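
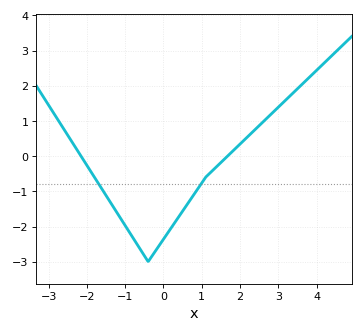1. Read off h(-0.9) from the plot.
-2.14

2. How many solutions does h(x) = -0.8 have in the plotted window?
2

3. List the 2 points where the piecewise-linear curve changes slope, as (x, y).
(-0.4, -3); (1.1, -0.6)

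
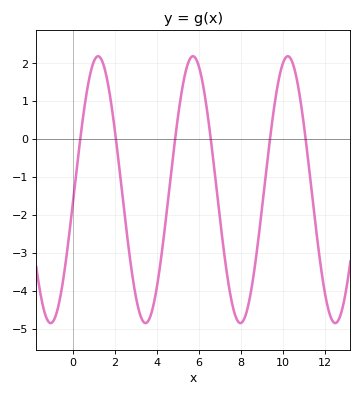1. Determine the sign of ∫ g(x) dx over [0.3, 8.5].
negative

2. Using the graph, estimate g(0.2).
-0.7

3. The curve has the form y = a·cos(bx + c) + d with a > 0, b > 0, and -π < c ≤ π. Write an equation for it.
y = 3.52cos(1.4x - 1.7) - 1.33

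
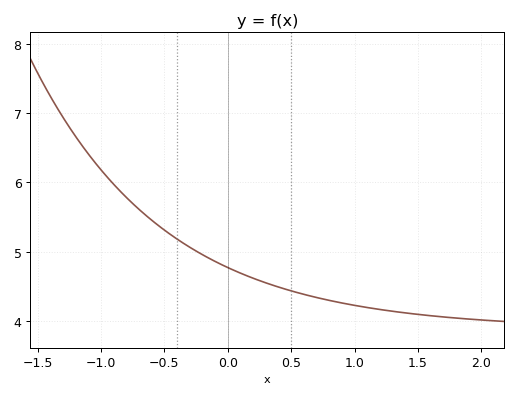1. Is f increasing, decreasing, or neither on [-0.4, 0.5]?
decreasing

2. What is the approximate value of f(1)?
4.2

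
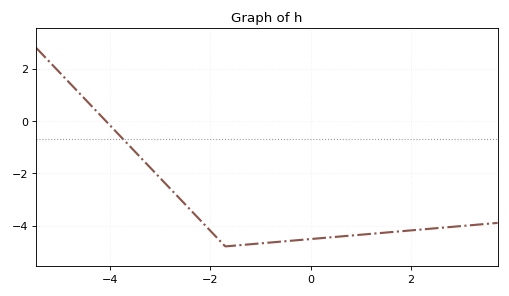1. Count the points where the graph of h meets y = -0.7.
1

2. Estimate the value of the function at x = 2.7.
-4.07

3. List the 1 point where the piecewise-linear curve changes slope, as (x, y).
(-1.7, -4.8)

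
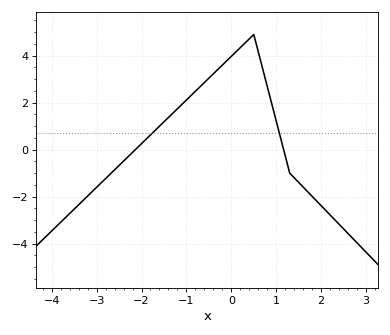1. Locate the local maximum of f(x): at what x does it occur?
0.499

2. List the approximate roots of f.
-2.14, 1.16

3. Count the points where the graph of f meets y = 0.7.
2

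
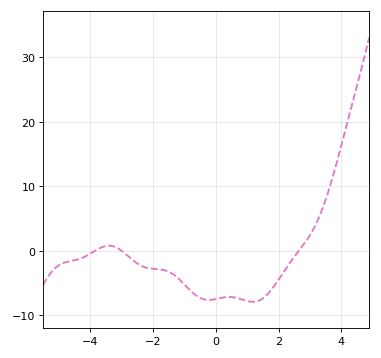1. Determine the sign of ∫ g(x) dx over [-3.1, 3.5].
negative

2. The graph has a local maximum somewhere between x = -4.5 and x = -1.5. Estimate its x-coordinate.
-3.41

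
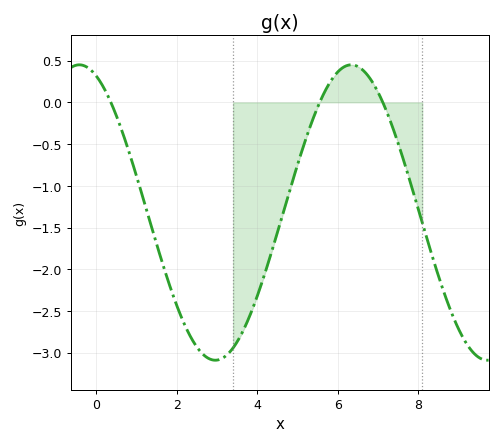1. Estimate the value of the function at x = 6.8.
0.288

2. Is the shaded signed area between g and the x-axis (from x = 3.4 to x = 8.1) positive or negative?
negative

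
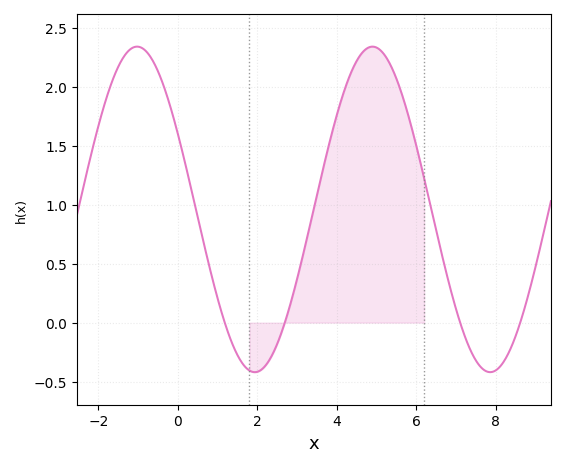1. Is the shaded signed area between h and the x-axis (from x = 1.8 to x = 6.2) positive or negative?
positive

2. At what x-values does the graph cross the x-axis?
1.2, 2.6, 7.2, 8.6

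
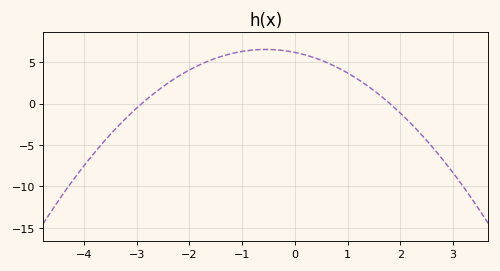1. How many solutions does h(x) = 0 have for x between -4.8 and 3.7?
2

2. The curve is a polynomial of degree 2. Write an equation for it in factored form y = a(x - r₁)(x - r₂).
y = -1.18(x + 2.9)(x - 1.8)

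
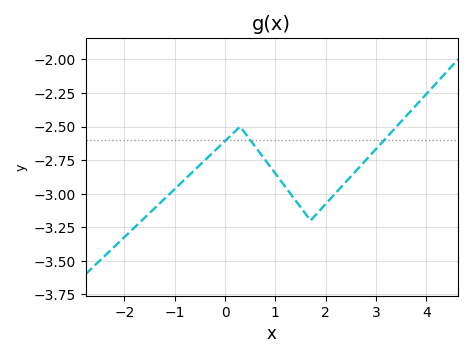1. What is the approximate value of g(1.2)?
-2.96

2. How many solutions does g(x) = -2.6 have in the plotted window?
3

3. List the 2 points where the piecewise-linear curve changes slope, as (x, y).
(0.3, -2.5); (1.7, -3.2)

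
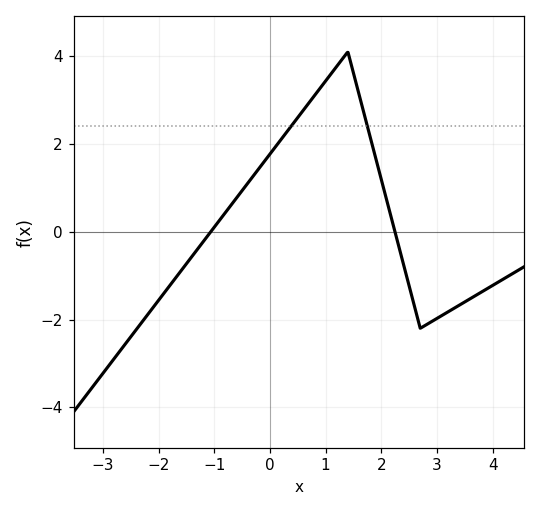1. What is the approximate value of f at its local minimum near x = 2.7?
-2.2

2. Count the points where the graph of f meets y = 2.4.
2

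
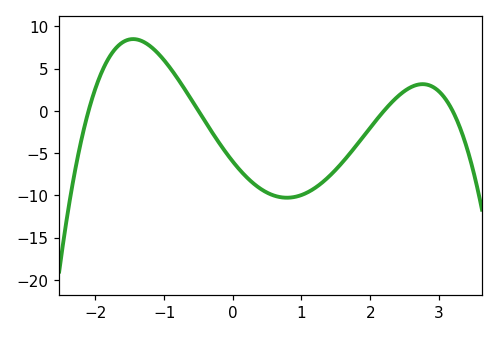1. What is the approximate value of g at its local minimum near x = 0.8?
-10.3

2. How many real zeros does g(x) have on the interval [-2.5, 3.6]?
4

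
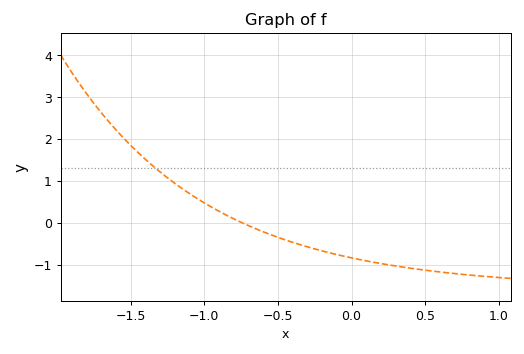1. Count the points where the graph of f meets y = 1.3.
1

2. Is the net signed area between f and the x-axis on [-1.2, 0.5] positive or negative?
negative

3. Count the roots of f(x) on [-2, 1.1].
1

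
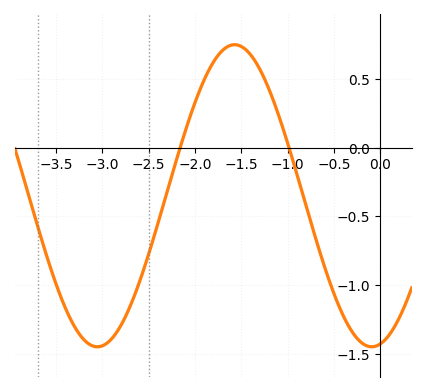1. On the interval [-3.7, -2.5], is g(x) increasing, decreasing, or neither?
neither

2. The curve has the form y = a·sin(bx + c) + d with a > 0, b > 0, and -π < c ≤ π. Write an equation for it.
y = 1.1sin(2.1x - 1.4) - 0.35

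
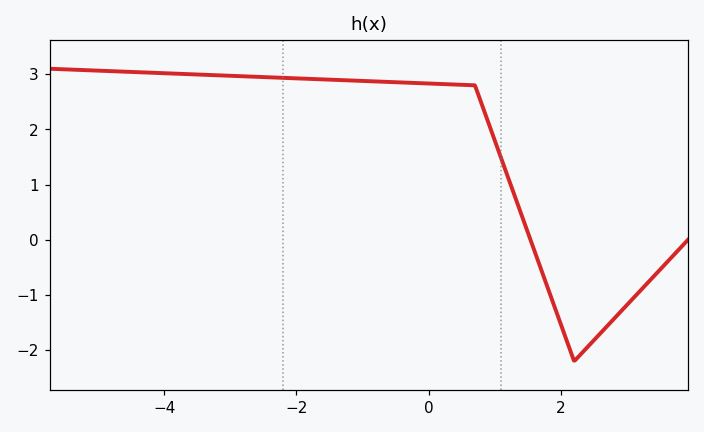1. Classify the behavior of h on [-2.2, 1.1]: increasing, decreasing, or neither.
decreasing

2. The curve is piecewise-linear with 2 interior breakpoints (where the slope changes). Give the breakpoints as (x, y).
(0.7, 2.8); (2.2, -2.2)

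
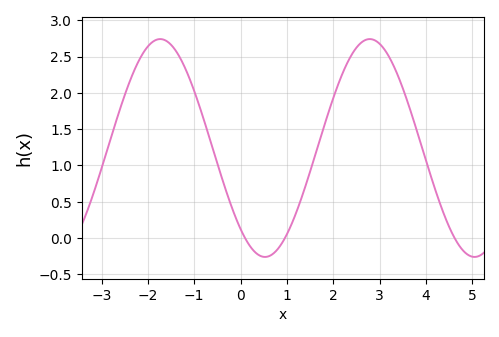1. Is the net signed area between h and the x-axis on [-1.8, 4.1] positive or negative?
positive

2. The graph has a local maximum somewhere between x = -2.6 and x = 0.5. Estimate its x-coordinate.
-1.73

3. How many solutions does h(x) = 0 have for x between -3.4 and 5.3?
3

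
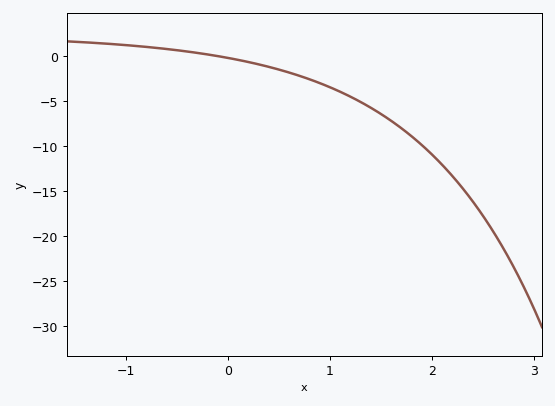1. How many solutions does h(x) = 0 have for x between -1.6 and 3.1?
1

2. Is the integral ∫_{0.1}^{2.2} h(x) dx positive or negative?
negative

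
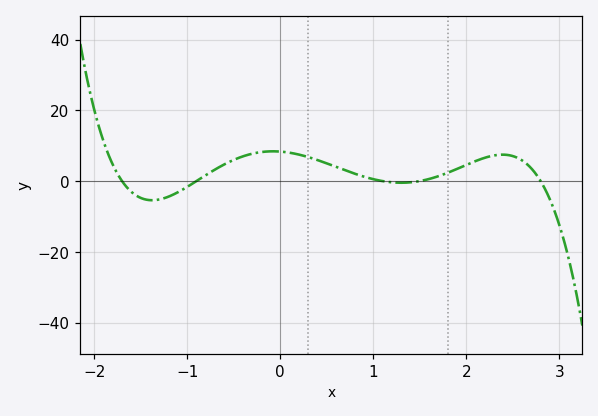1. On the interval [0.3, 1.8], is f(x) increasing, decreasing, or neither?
neither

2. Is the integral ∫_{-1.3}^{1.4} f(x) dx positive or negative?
positive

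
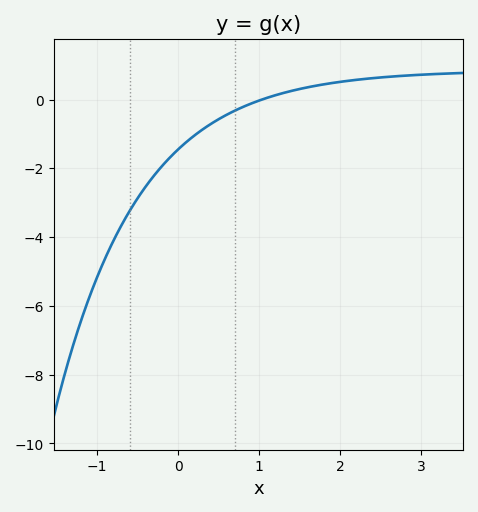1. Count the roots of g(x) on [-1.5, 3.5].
1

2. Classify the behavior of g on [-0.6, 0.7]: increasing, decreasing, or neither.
increasing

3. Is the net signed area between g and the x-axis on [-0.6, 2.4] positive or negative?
negative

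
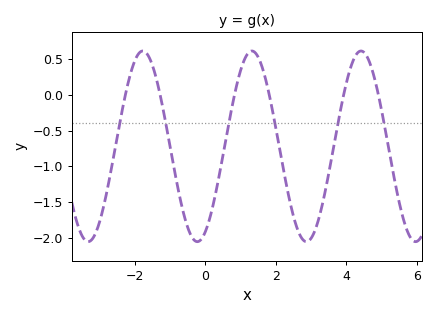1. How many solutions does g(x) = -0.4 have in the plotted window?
6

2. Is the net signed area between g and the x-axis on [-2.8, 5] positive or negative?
negative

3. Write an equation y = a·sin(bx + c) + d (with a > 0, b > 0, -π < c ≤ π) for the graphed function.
y = 1.33sin(2x - 1.1) - 0.72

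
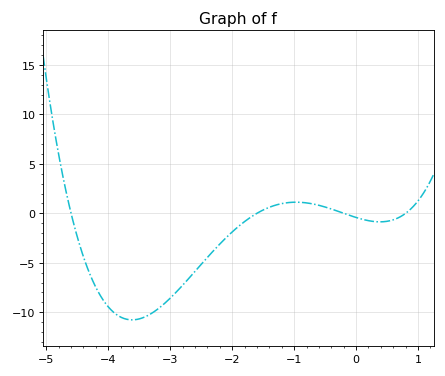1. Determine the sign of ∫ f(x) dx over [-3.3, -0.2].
negative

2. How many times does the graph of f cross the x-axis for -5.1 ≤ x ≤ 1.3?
4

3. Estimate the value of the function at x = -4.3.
-6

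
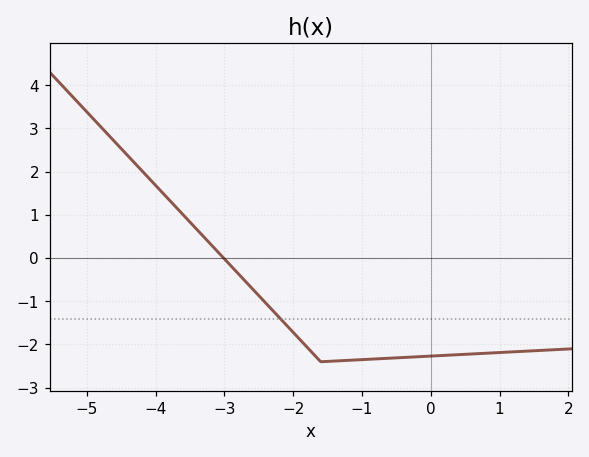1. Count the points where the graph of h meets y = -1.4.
1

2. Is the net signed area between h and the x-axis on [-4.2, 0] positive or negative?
negative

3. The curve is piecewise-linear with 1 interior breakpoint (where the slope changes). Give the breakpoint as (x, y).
(-1.6, -2.4)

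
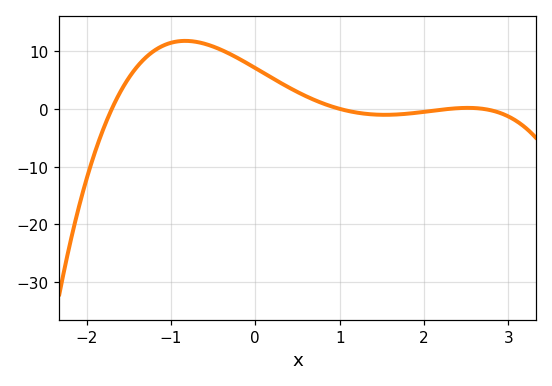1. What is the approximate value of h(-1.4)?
7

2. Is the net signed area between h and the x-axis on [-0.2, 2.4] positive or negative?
positive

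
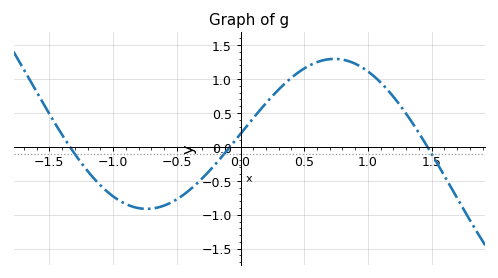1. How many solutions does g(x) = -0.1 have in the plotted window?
3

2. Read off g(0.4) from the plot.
1.02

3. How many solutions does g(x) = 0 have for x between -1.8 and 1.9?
3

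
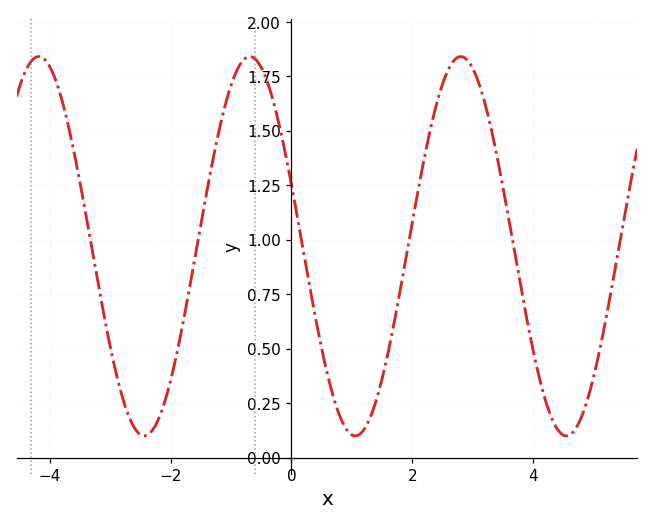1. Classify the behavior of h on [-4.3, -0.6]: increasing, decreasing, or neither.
neither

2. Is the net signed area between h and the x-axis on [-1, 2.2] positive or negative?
positive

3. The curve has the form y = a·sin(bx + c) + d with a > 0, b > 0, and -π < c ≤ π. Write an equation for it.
y = 0.87sin(1.8x + 2.8) + 0.97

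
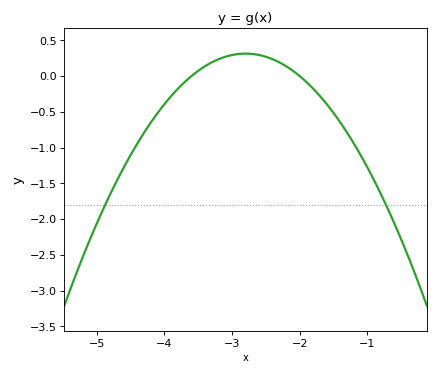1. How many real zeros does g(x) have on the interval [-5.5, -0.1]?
2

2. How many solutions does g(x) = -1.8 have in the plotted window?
2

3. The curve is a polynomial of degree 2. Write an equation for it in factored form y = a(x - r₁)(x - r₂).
y = -0.49(x + 3.6)(x + 2)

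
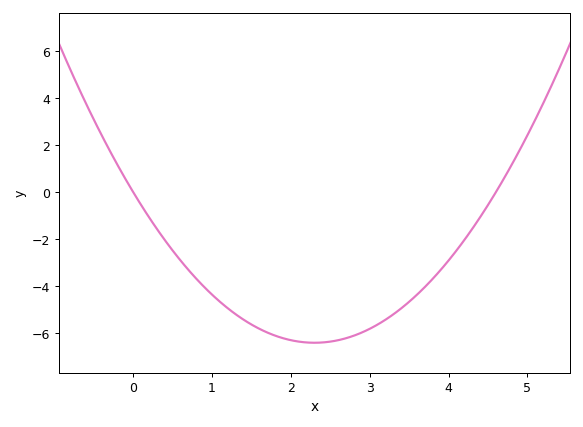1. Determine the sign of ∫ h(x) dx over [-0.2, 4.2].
negative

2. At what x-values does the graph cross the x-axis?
0, 4.6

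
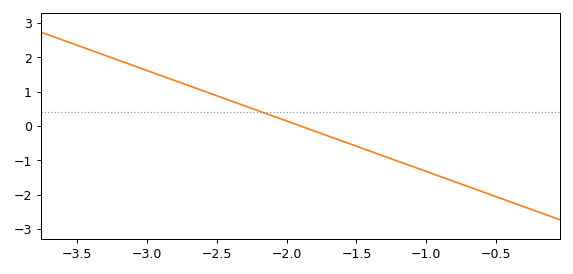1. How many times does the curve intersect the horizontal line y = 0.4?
1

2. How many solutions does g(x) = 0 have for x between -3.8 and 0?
1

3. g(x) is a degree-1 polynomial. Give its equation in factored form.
y = -1.47(x + 1.9)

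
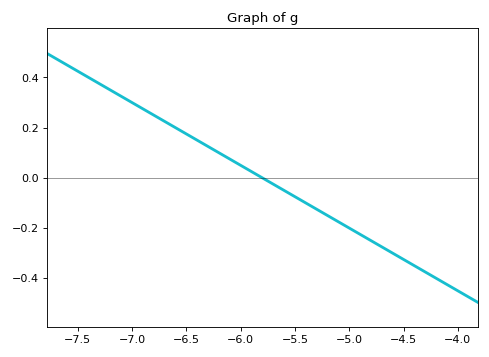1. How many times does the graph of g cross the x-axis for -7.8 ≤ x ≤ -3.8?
1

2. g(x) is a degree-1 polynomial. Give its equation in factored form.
y = -0.25(x + 5.8)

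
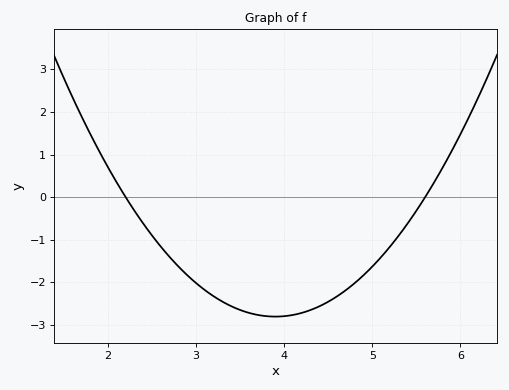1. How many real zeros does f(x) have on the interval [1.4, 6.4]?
2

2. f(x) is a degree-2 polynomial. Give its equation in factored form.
y = 0.97(x - 2.2)(x - 5.6)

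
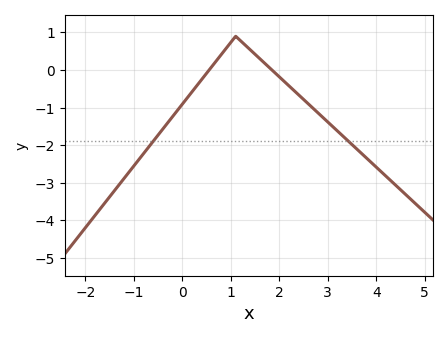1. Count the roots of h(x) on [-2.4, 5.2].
2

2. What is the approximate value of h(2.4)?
-0.663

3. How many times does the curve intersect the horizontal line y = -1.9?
2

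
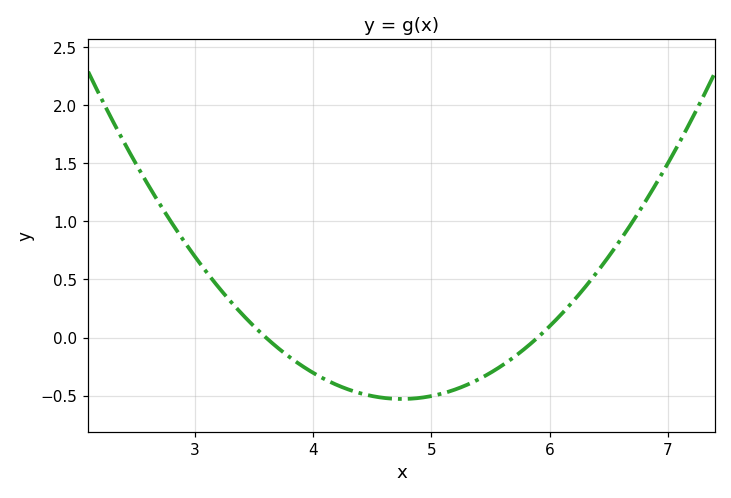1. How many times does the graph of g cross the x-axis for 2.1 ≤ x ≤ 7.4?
2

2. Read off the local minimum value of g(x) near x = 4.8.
-0.55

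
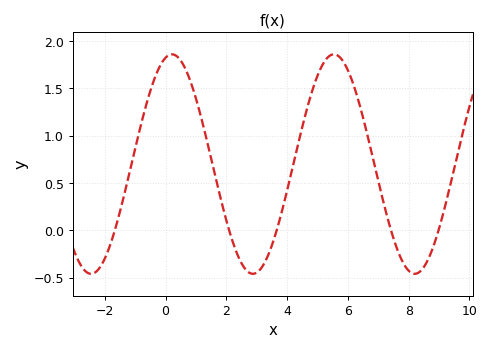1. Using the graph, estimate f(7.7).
-0.264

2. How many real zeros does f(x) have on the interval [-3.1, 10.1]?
5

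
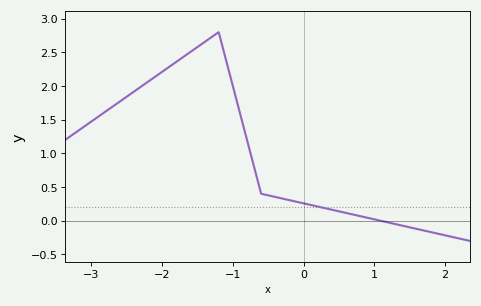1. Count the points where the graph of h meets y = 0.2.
1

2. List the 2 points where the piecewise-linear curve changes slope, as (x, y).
(-1.2, 2.8); (-0.6, 0.4)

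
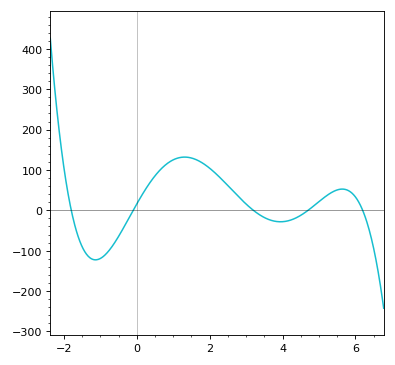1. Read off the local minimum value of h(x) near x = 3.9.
-28.3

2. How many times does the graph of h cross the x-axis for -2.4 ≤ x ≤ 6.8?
5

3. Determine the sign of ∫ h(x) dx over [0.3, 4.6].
positive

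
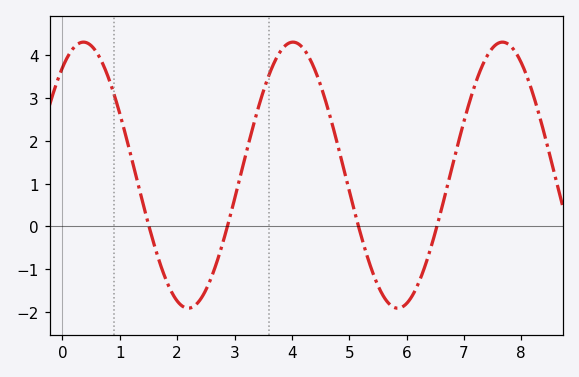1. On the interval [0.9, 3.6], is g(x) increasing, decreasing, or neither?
neither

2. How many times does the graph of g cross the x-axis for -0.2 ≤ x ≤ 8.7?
4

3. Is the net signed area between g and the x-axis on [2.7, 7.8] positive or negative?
positive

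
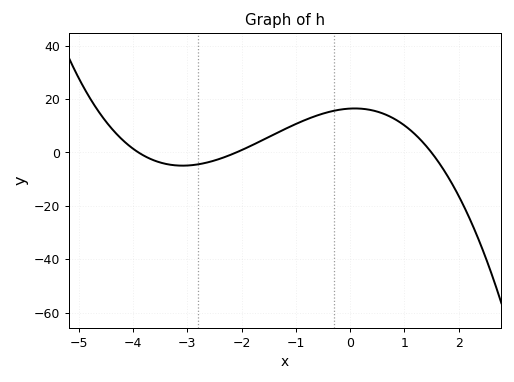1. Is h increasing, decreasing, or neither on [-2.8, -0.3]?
increasing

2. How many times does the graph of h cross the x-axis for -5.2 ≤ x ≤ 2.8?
3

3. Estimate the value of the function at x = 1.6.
-2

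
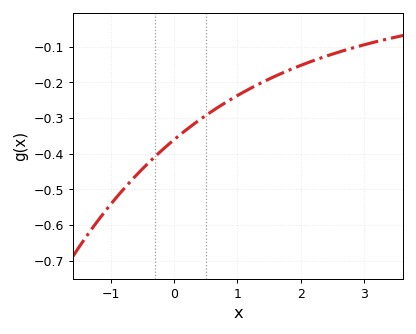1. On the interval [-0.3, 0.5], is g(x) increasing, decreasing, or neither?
increasing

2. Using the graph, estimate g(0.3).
-0.32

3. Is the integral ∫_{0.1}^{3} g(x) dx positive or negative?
negative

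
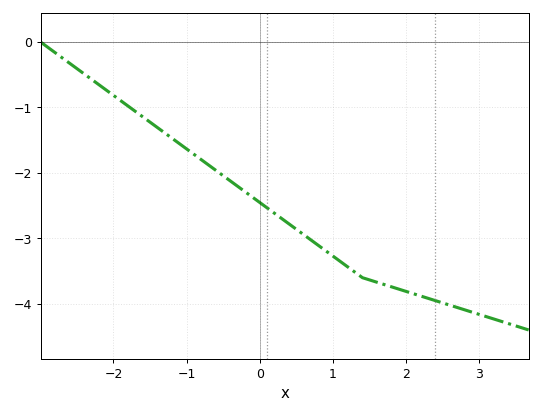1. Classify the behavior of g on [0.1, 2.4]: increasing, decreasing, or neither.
decreasing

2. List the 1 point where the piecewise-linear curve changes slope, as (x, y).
(1.4, -3.6)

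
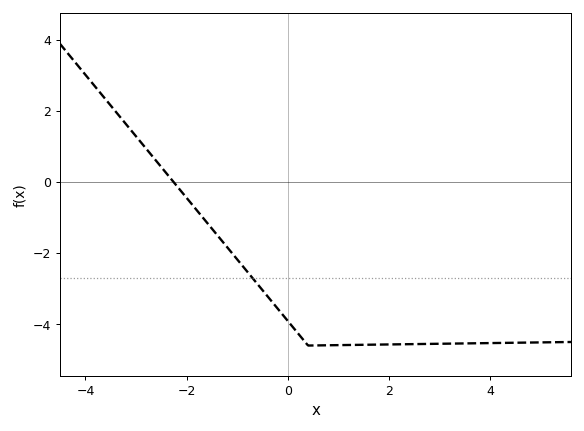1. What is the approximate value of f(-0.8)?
-2.52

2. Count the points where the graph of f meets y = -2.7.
1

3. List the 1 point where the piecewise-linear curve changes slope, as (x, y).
(0.4, -4.6)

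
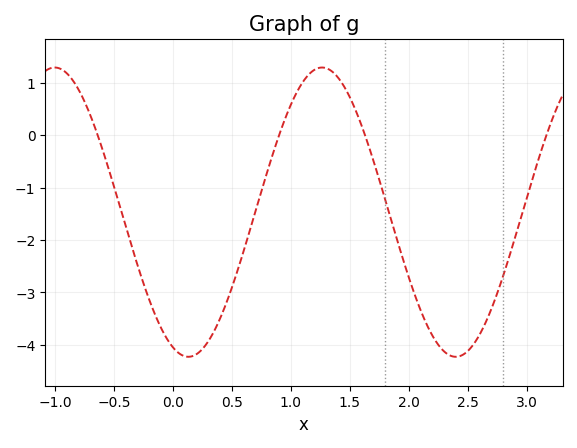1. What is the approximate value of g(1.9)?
-2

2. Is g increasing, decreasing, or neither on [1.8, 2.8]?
neither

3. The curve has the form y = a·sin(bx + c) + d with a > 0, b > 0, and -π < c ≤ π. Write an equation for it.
y = 2.76sin(2.8x - 1.9) - 1.47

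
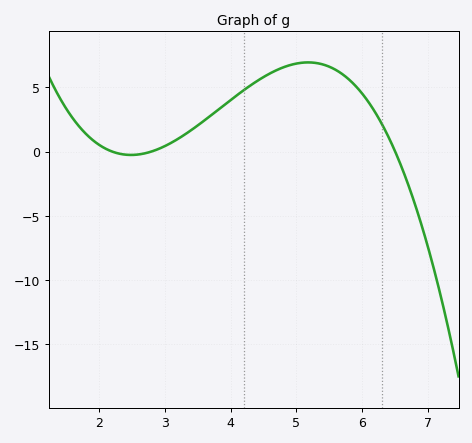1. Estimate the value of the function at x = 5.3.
7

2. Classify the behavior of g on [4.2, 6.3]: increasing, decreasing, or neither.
neither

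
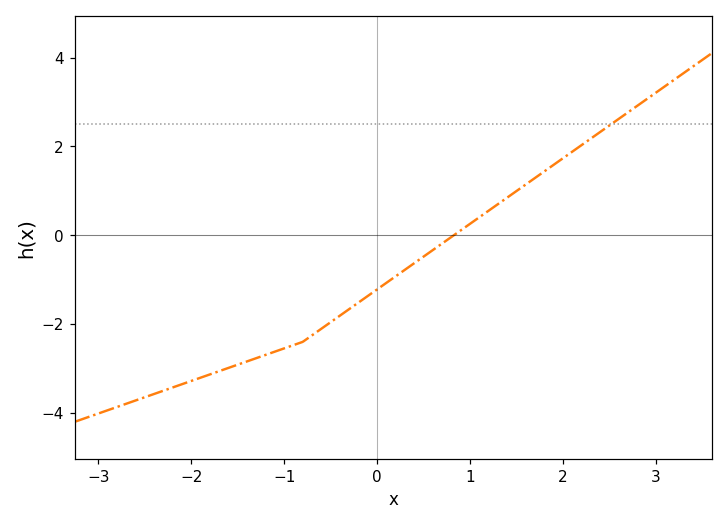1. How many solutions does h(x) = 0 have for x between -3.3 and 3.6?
1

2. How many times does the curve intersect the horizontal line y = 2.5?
1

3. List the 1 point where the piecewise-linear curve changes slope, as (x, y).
(-0.8, -2.4)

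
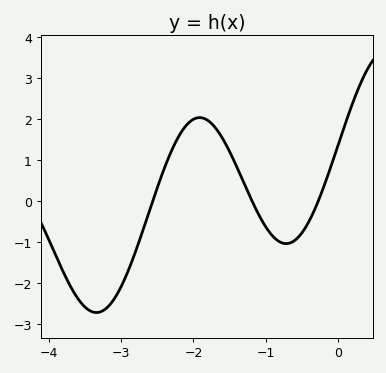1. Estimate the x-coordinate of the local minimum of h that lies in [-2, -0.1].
-0.7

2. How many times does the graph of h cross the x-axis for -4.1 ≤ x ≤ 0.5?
3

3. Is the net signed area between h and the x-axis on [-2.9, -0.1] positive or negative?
positive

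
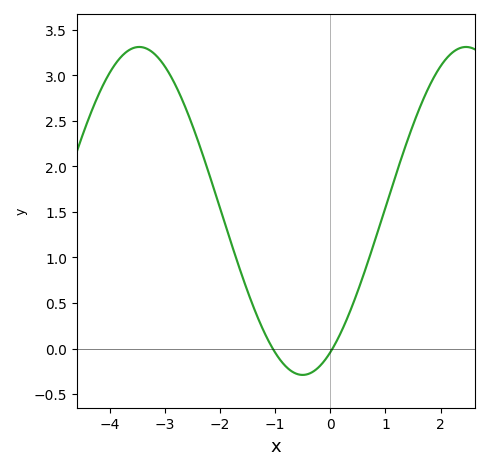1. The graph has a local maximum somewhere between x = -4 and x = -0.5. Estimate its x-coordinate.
-3.5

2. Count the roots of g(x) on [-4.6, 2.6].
2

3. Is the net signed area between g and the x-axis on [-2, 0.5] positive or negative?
positive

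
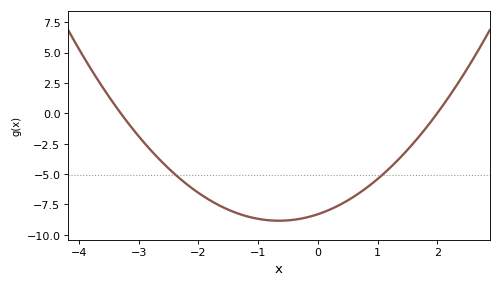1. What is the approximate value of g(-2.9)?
-2.47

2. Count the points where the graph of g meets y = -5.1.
2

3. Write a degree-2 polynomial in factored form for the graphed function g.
y = 1.26(x + 3.3)(x - 2)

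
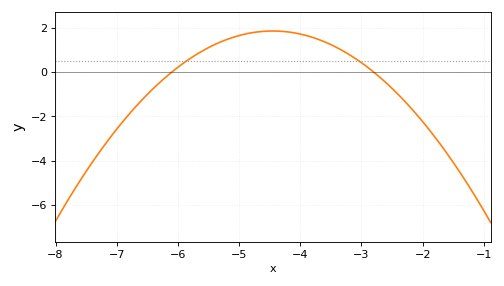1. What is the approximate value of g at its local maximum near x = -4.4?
1.85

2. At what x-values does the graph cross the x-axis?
-6.1, -2.8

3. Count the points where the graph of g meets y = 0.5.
2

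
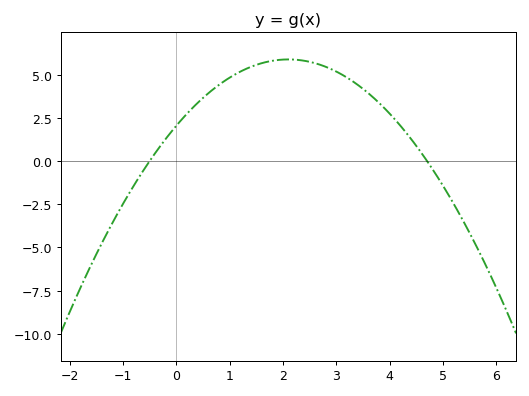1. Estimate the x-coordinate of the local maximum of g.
2.1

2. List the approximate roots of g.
-0.5, 4.7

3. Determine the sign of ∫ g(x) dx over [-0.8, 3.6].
positive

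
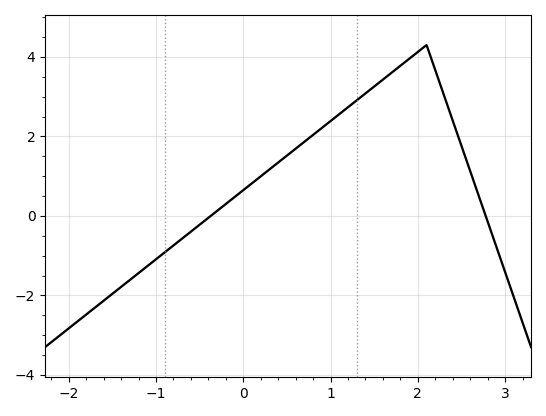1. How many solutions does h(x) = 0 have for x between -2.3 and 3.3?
2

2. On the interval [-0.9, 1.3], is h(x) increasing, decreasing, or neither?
increasing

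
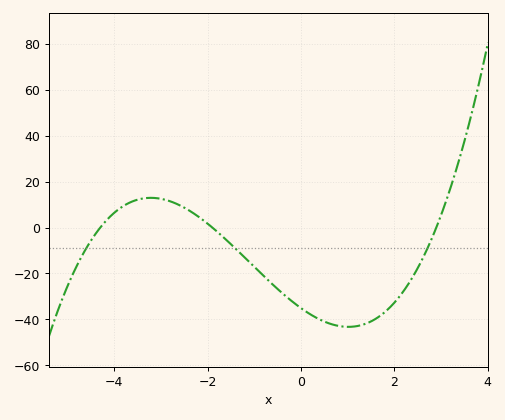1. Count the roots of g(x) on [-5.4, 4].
3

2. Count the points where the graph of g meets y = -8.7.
3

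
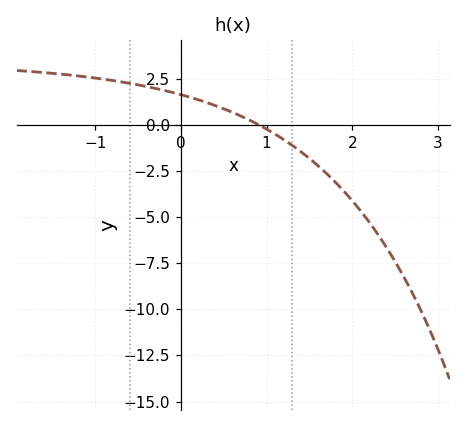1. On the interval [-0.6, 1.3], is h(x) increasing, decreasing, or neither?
decreasing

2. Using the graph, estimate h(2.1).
-4.6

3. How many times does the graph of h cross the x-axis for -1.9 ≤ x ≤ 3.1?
1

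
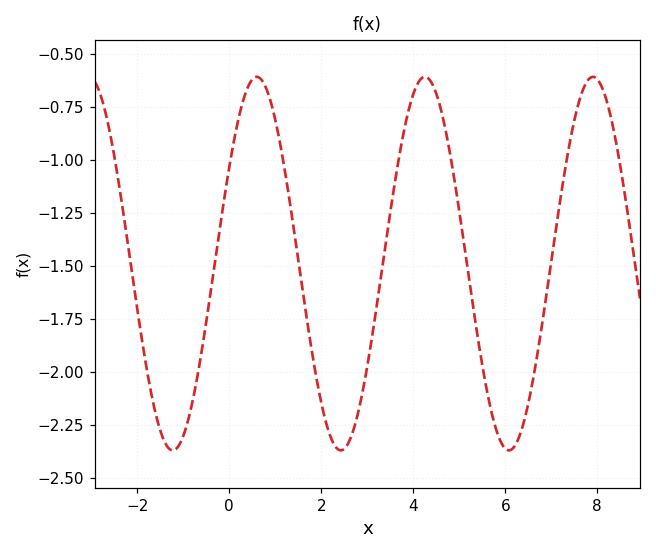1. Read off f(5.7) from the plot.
-2.2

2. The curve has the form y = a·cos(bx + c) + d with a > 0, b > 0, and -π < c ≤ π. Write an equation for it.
y = 0.88cos(1.7x - 1) - 1.49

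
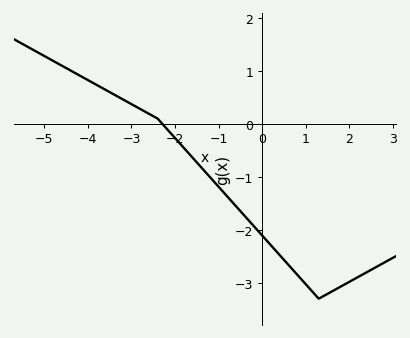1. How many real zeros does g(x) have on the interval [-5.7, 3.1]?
1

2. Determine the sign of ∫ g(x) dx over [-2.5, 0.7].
negative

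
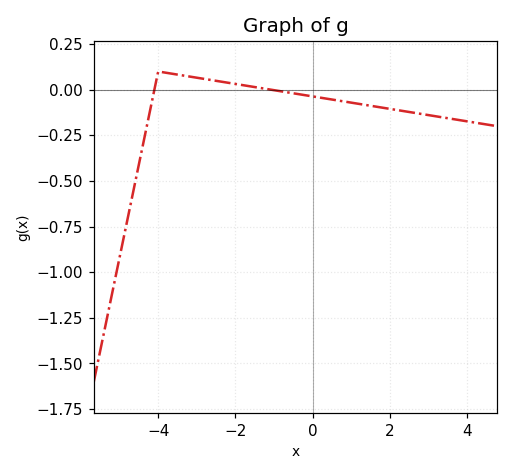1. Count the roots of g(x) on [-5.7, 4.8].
2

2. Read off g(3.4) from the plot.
-0.16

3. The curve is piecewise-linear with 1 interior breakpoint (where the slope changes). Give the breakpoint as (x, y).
(-4, 0.1)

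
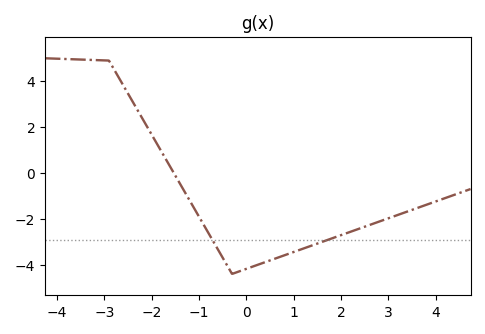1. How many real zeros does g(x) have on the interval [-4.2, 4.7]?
1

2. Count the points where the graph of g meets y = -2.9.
2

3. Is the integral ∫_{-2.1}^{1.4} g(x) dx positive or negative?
negative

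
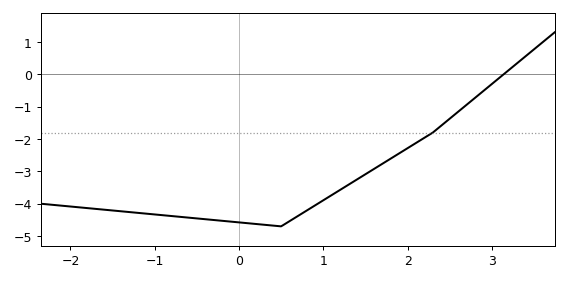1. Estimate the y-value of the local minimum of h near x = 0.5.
-4.7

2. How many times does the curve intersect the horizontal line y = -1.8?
1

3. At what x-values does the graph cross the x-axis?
3.14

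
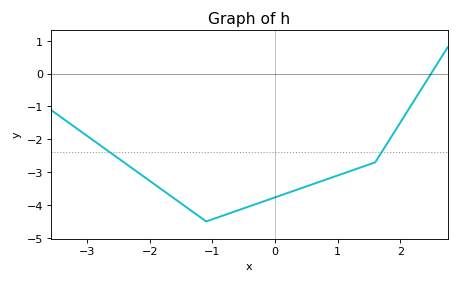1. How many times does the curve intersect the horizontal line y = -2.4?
2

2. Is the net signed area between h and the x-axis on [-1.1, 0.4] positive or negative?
negative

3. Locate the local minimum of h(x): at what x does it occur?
-1.1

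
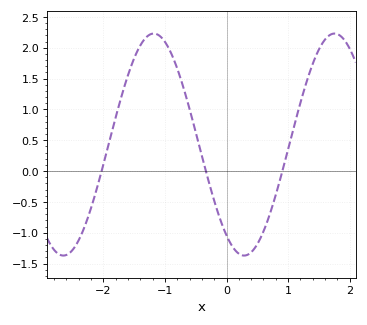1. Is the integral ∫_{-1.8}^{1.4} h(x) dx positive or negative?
positive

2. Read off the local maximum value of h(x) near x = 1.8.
2.23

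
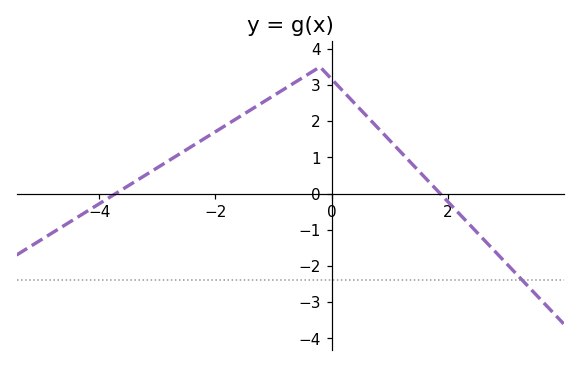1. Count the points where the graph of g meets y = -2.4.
1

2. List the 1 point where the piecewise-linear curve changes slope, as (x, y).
(-0.2, 3.5)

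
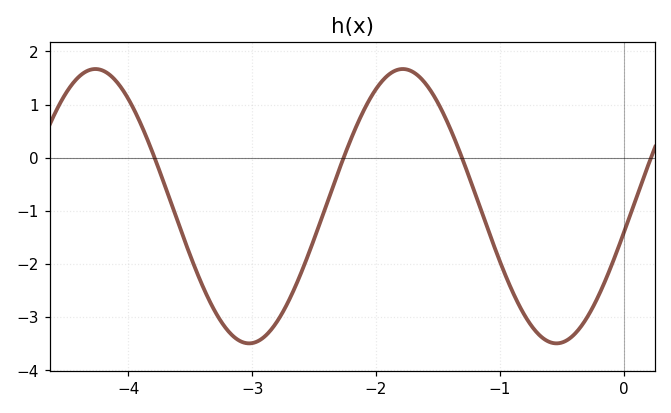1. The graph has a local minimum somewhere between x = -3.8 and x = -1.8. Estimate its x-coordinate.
-3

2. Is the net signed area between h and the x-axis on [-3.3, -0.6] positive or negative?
negative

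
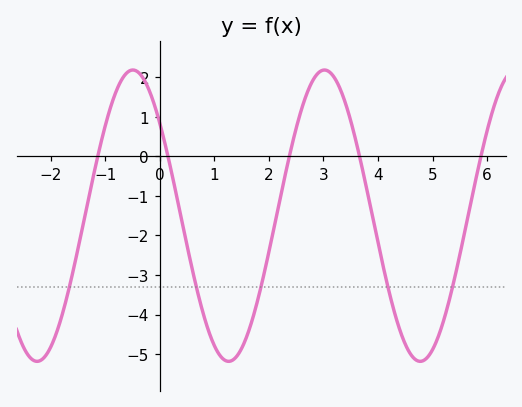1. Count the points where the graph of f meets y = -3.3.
5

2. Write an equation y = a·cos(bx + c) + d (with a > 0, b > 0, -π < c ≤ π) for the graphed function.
y = 3.68cos(1.79x + 0.882) - 1.5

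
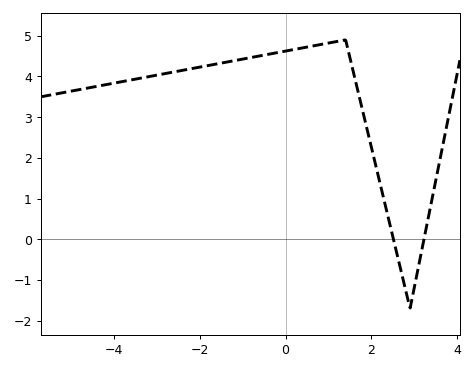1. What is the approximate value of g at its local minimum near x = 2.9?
-1.69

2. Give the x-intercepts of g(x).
2.51, 3.22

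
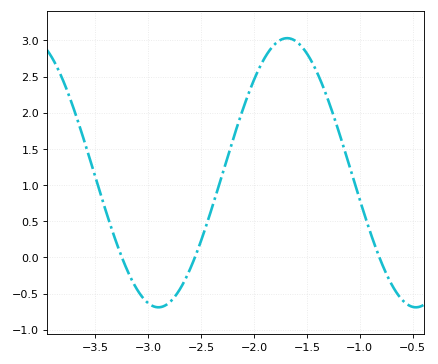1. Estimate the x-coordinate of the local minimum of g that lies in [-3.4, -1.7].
-2.9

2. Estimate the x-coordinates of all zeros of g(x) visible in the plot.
-3.25, -2.56, -0.814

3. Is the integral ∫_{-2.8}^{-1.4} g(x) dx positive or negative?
positive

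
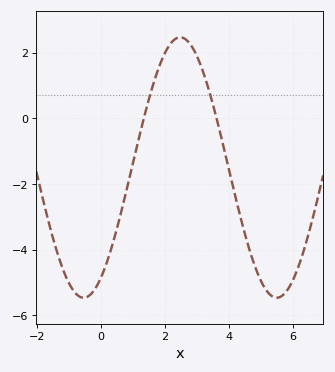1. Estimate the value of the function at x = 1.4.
0.2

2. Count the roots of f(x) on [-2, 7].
2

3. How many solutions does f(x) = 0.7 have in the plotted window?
2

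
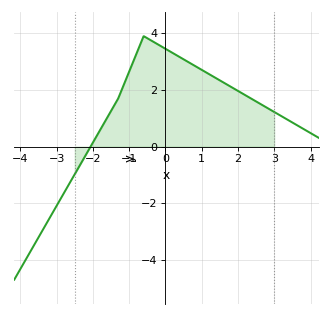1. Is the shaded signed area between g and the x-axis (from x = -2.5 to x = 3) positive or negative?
positive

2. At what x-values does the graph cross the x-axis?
-2.06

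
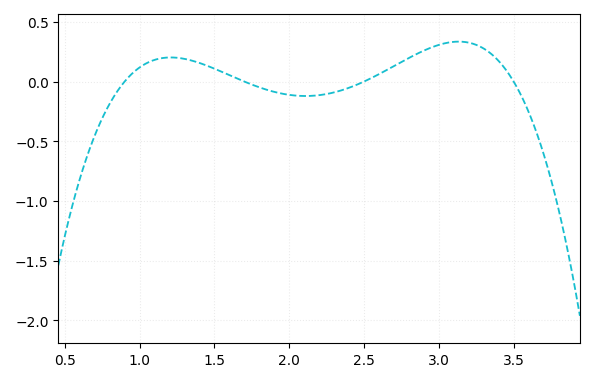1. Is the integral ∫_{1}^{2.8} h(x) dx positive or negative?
positive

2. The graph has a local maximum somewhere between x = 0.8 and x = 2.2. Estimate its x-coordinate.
1.2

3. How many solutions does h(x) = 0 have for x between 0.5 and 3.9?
4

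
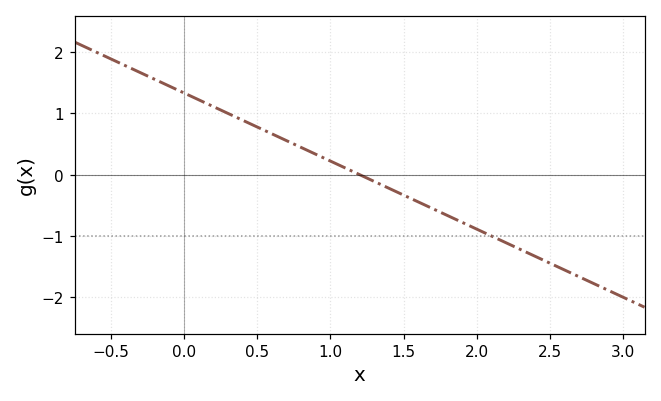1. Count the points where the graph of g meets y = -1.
1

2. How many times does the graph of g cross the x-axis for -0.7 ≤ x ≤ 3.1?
1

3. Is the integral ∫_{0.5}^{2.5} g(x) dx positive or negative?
negative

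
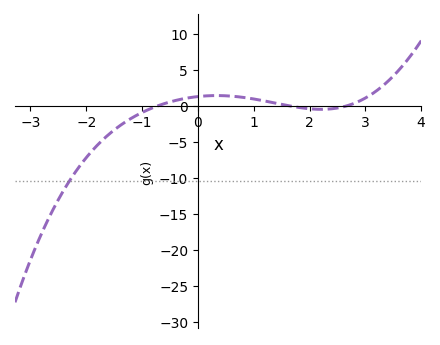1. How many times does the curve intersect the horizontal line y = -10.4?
1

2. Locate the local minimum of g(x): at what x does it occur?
2.2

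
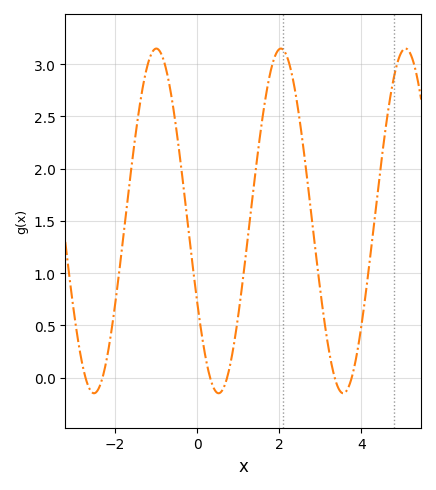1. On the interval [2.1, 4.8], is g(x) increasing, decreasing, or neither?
neither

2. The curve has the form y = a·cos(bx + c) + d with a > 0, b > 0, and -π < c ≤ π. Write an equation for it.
y = 1.65cos(2.1x + 2.1) + 1.5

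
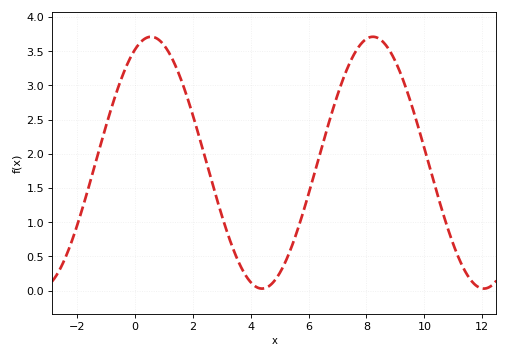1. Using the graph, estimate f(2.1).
2.45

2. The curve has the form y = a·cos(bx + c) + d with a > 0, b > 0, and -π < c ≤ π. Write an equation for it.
y = 1.84cos(0.82x - 0.46) + 1.87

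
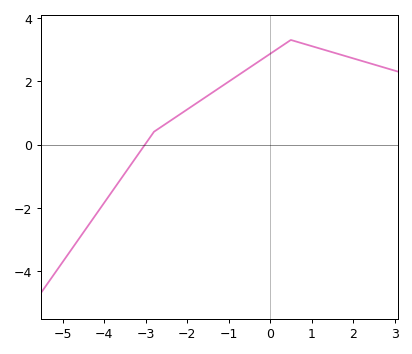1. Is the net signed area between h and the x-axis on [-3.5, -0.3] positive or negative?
positive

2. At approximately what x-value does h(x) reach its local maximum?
0.6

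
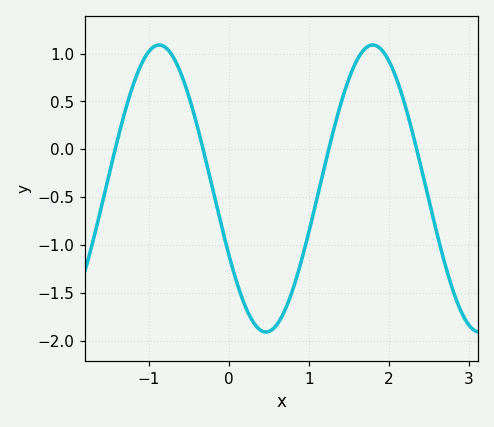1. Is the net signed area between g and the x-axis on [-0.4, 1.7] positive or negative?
negative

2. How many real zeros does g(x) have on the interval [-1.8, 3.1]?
4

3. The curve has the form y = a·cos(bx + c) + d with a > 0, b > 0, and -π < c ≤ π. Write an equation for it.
y = 1.5cos(2.4x + 2.1) - 0.41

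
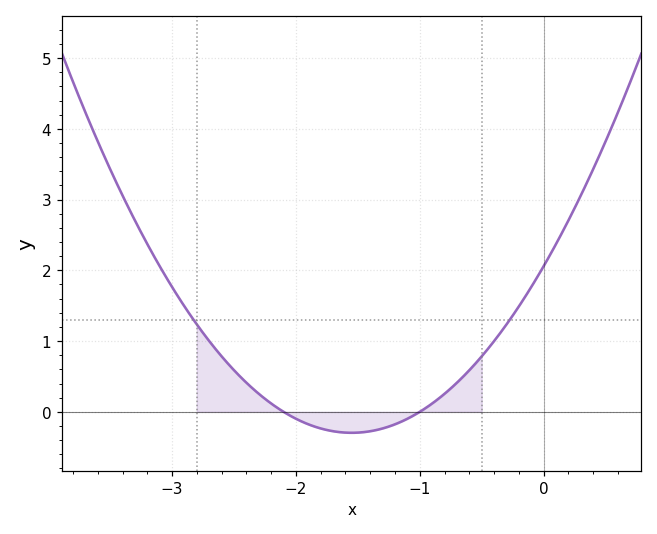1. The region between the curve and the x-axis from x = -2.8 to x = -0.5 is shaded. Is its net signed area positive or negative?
positive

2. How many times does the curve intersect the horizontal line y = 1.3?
2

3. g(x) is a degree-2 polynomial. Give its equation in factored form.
y = 0.98(x + 2.1)(x + 1)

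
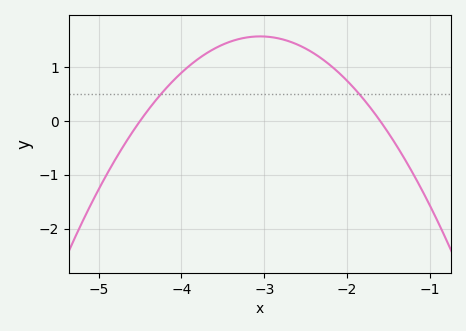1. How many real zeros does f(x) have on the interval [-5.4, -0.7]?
2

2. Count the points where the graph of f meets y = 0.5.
2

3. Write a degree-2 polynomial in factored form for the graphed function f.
y = -0.75(x + 4.5)(x + 1.6)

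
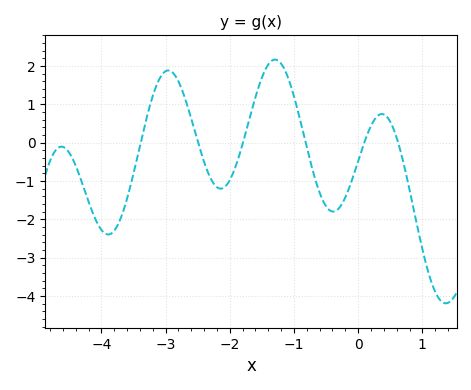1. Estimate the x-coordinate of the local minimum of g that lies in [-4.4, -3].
-3.89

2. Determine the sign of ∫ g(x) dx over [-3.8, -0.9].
positive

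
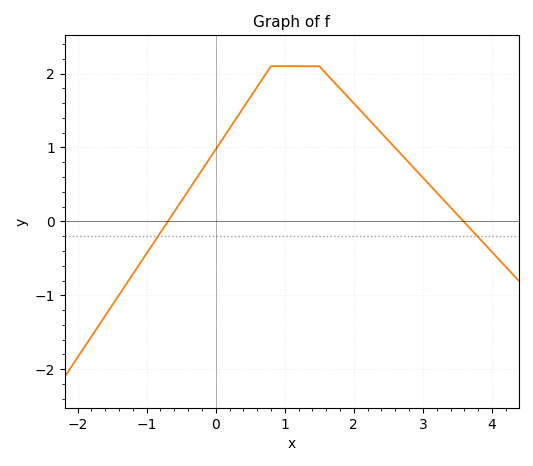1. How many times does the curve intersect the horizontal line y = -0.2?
2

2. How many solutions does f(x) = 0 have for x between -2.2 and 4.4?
2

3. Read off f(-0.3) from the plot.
0.553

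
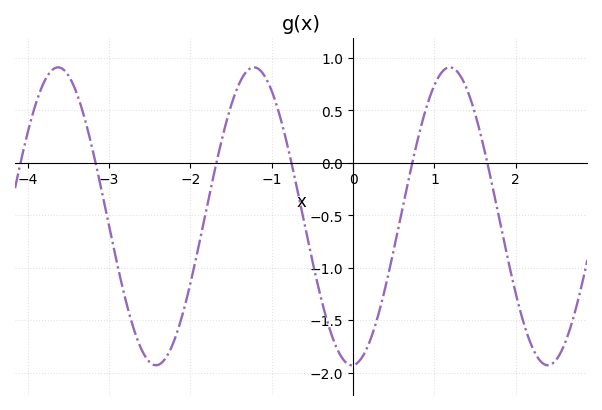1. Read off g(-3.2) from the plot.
0.118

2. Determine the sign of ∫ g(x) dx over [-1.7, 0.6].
negative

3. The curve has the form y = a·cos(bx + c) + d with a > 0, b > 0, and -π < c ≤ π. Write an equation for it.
y = 1.42cos(2.61x - 3.1) - 0.51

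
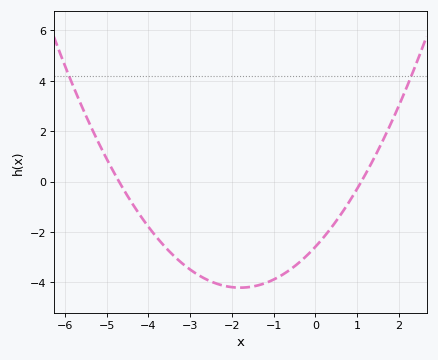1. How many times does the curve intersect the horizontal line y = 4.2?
2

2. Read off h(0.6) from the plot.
-1.33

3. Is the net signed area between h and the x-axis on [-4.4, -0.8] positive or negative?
negative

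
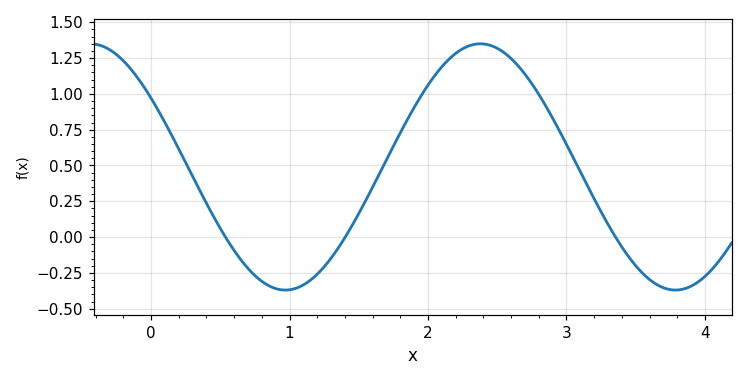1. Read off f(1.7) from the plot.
0.54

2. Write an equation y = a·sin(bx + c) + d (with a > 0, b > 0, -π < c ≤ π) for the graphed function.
y = 0.86sin(2.2x + 2.5) + 0.49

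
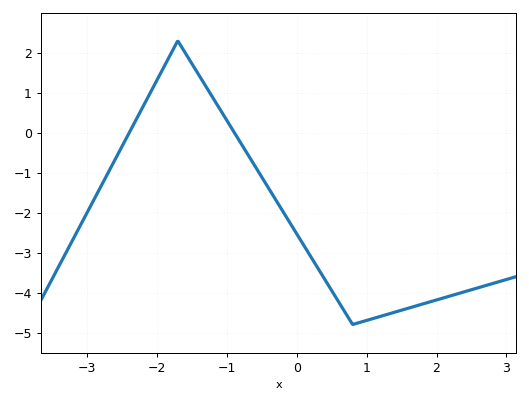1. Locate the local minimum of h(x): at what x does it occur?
0.8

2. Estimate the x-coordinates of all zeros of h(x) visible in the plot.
-2.39, -0.89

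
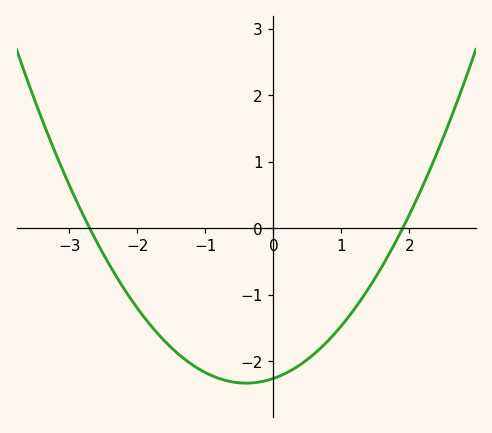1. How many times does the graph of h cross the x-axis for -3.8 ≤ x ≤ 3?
2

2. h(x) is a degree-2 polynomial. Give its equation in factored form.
y = 0.44(x + 2.7)(x - 1.9)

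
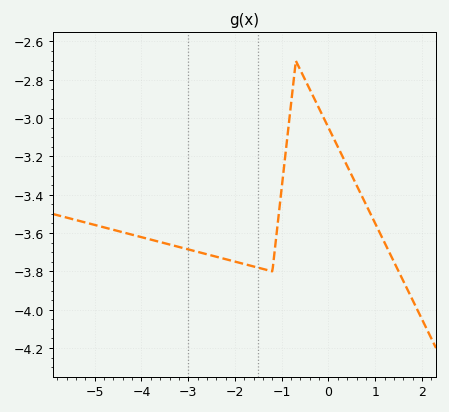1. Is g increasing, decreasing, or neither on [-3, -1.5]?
decreasing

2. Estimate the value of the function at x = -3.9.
-3.62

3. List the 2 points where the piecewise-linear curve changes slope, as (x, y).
(-1.2, -3.8); (-0.7, -2.7)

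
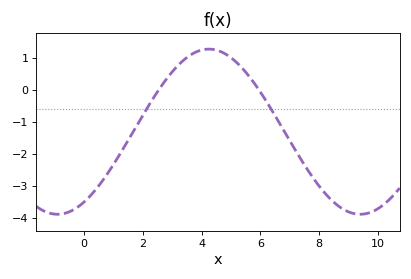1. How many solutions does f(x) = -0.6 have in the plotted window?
2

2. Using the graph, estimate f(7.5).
-2.34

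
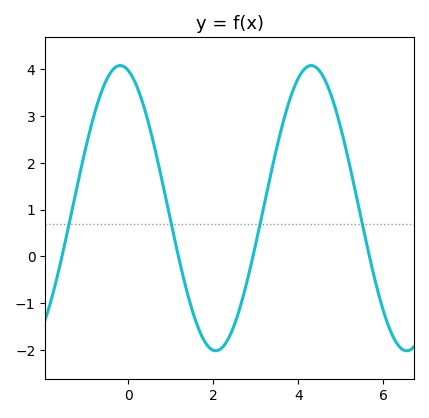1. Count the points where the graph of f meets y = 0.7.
4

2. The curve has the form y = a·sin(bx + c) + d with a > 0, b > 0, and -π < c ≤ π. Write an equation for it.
y = 3.05sin(1.4x + 1.8) + 1.03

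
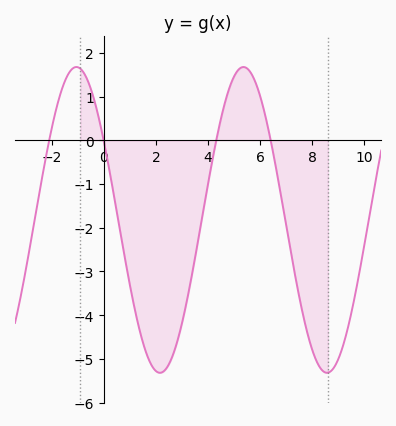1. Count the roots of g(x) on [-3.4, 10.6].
4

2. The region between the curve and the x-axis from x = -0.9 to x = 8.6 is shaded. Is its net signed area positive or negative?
negative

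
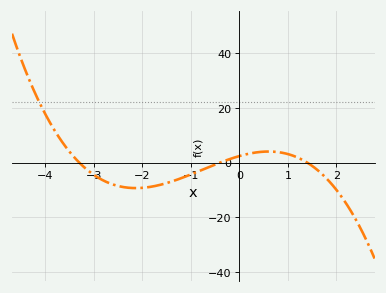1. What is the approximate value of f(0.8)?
4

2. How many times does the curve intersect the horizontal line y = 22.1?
1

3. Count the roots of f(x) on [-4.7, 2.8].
3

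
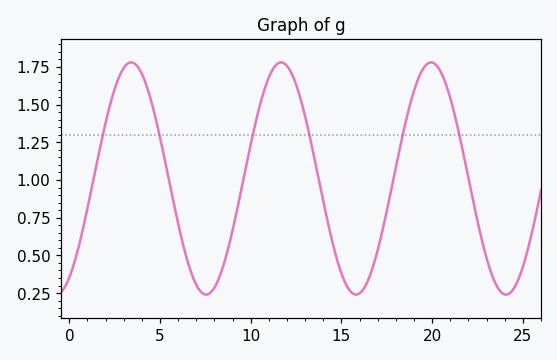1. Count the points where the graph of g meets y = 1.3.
6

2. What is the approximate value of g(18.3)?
1.26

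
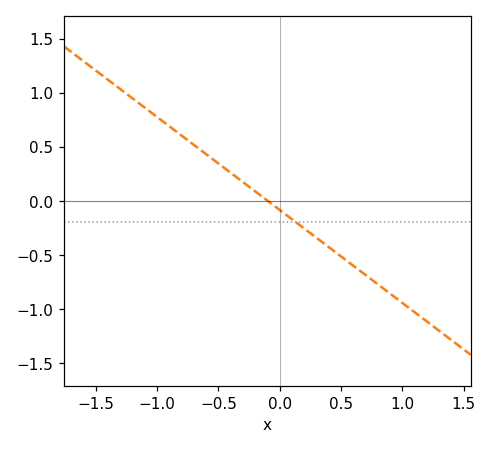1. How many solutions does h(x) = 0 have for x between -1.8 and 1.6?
1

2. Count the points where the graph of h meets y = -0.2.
1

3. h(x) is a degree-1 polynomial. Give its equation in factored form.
y = -0.86(x + 0.1)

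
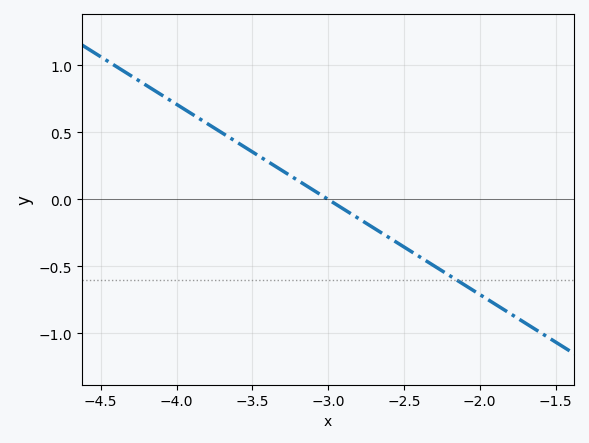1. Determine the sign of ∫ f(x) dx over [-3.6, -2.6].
positive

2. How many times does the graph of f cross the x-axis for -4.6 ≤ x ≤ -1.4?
1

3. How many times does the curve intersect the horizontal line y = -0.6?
1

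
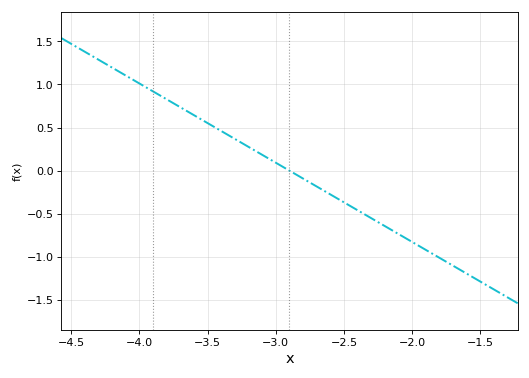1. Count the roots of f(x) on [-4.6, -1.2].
1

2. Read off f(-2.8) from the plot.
-0.092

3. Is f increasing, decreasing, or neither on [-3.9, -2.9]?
decreasing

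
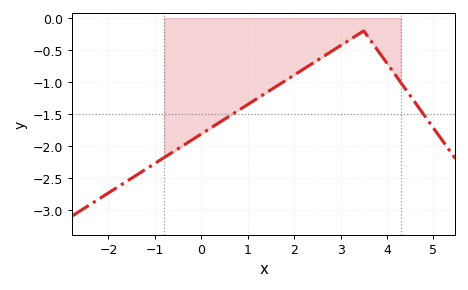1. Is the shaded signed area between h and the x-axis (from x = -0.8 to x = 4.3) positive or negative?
negative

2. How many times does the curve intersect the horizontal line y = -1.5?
2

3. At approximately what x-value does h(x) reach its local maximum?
3.6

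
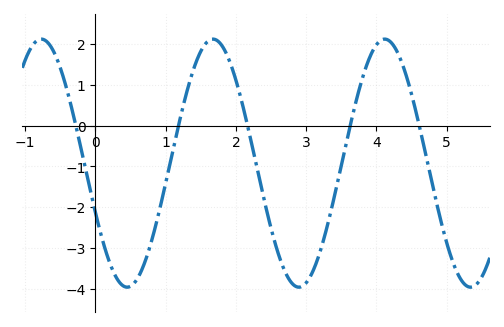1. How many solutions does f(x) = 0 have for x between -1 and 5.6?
5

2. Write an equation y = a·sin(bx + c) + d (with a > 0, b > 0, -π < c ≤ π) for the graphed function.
y = 3.04sin(2.6x - 2.7) - 0.92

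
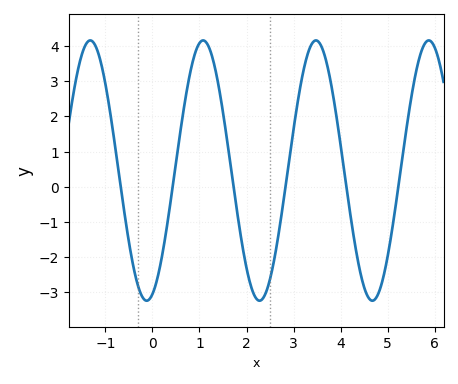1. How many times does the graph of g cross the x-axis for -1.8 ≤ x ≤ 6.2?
6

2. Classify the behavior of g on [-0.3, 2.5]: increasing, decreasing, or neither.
neither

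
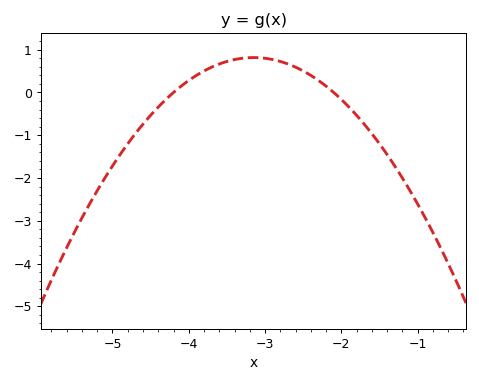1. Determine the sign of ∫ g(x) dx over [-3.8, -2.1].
positive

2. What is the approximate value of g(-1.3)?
-1.7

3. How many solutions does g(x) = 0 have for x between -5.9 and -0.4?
2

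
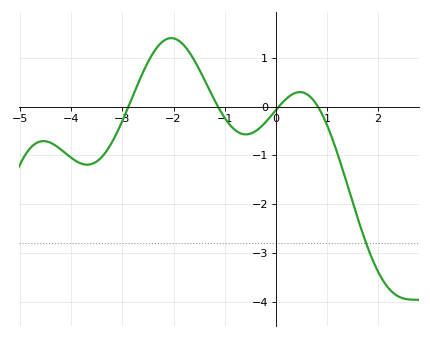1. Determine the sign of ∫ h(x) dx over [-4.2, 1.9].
negative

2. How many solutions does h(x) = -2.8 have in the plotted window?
1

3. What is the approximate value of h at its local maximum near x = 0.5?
0.3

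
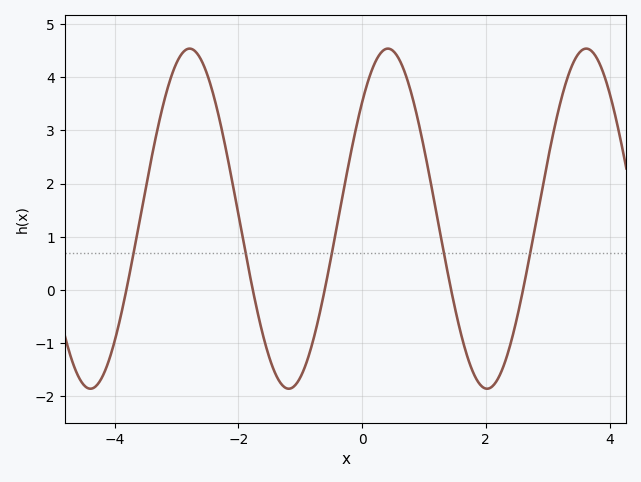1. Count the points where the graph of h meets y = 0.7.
5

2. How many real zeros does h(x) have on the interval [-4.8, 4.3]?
5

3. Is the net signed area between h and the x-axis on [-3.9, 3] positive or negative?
positive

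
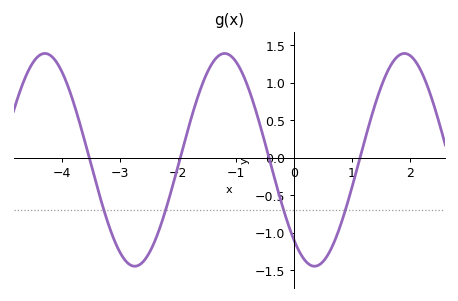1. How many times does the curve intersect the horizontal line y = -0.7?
4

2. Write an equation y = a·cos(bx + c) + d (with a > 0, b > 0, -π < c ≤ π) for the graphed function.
y = 1.42cos(2x + 2.4) - 0.03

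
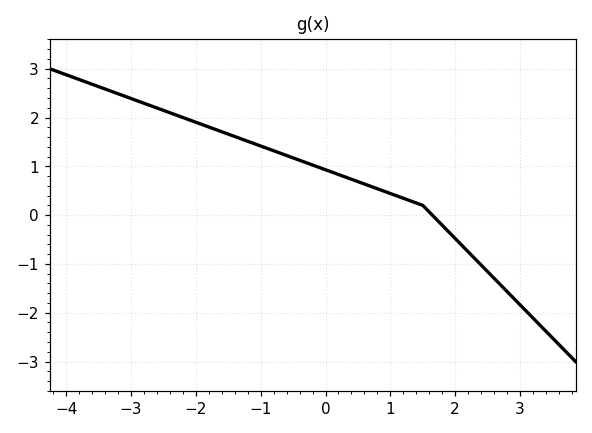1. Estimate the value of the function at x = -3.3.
2.5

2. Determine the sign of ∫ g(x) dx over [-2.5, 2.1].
positive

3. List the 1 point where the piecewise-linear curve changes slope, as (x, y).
(1.5, 0.2)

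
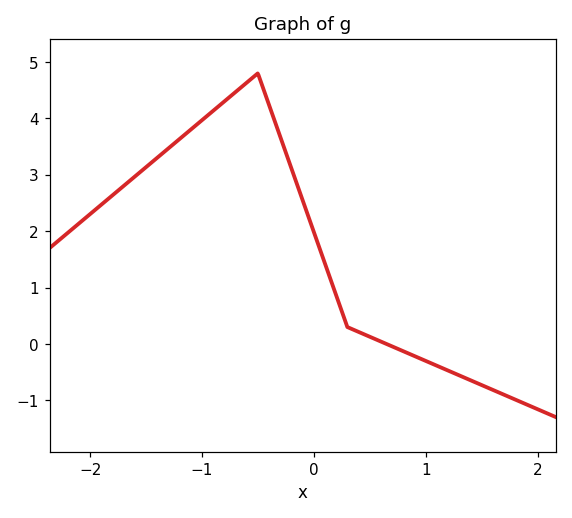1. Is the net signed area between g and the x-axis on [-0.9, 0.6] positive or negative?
positive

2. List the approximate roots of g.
0.7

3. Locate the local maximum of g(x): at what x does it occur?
-0.5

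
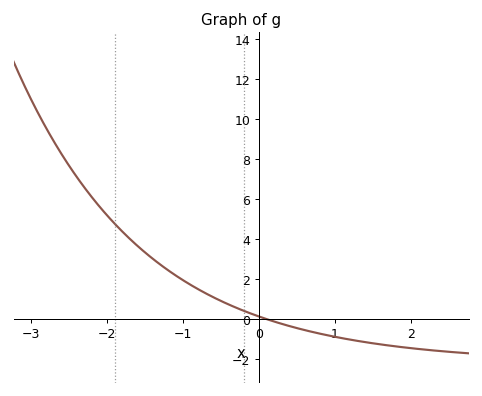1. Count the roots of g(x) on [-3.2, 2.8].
1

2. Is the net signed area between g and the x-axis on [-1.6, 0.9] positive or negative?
positive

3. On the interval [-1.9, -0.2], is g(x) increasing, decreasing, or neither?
decreasing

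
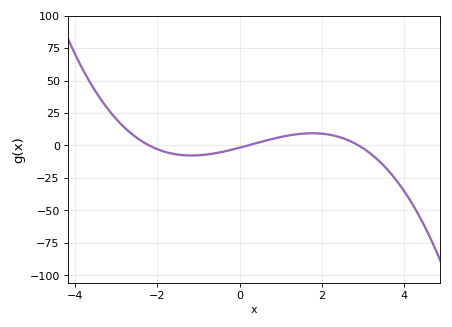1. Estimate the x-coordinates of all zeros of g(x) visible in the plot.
-2.2, 0.2, 3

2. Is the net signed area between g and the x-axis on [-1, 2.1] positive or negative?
positive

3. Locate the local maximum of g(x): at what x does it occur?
1.8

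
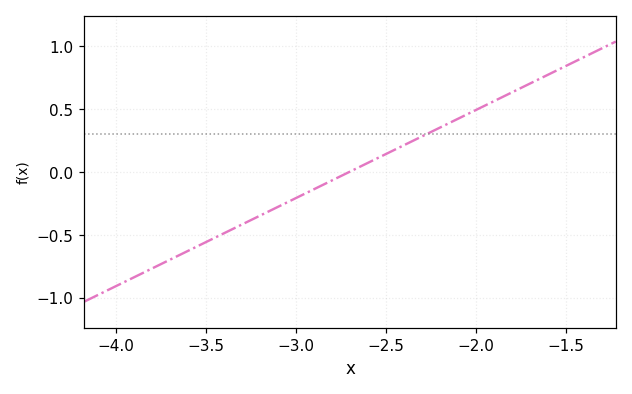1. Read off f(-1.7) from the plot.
0.7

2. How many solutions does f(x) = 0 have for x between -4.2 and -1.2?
1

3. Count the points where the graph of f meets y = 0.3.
1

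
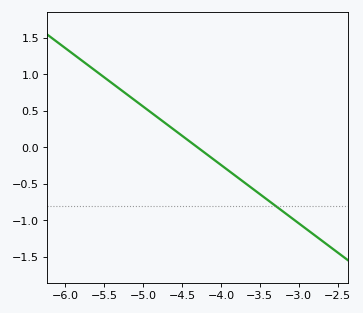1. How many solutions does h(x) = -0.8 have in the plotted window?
1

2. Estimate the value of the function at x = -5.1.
0.64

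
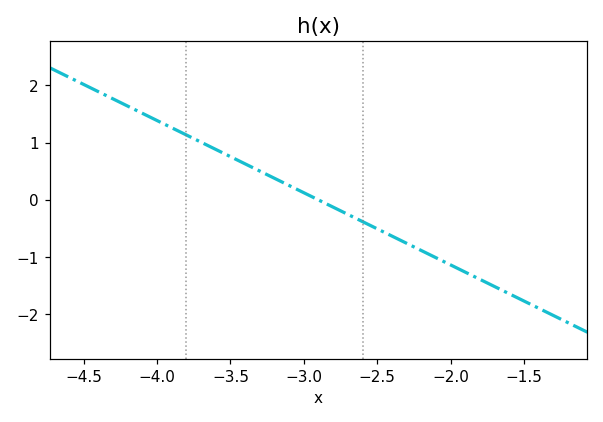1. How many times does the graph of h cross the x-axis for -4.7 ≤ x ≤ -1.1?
1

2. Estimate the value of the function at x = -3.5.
0.8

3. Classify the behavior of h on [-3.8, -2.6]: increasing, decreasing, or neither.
decreasing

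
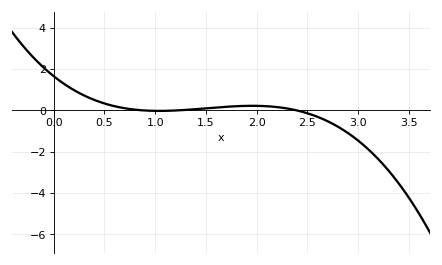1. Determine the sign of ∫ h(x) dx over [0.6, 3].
negative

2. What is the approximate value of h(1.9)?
0.224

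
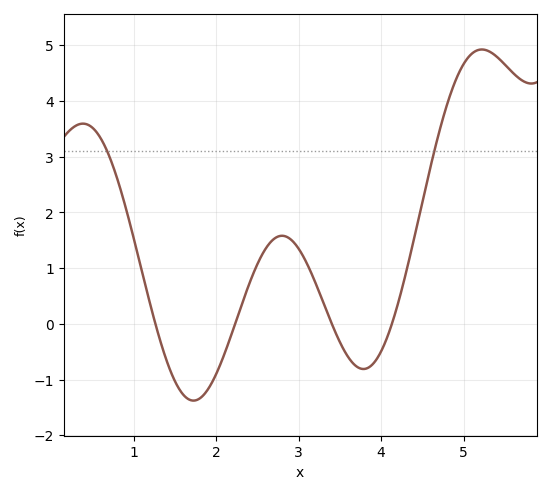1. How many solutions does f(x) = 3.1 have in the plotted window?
2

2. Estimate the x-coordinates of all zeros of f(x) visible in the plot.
1.3, 2.2, 3.4, 4.1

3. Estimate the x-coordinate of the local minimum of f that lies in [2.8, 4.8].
3.8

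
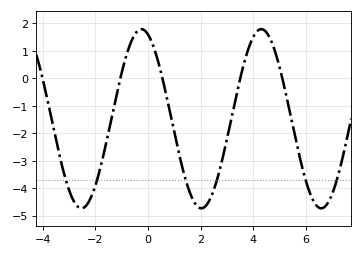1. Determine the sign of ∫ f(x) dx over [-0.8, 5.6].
negative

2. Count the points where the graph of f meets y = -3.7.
6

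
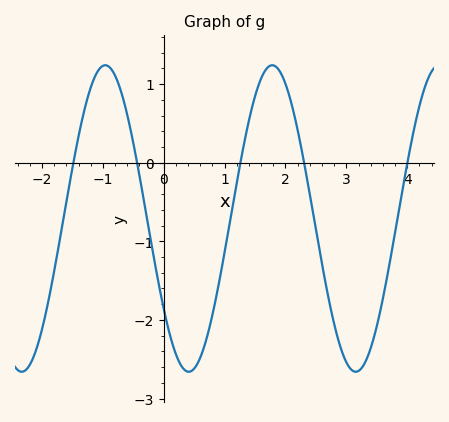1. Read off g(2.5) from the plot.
-0.85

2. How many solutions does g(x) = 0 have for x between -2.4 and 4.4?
5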